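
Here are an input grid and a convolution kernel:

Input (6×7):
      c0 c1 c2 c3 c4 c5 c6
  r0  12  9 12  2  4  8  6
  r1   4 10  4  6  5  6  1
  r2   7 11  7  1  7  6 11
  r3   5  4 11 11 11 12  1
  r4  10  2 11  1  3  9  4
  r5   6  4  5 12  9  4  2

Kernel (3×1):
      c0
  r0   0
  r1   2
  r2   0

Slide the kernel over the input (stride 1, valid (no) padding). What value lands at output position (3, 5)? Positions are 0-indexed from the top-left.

The receptive field on the input at this output position is [12 / 9 / 4]. Elementwise product with the kernel and sum: 9·2.

18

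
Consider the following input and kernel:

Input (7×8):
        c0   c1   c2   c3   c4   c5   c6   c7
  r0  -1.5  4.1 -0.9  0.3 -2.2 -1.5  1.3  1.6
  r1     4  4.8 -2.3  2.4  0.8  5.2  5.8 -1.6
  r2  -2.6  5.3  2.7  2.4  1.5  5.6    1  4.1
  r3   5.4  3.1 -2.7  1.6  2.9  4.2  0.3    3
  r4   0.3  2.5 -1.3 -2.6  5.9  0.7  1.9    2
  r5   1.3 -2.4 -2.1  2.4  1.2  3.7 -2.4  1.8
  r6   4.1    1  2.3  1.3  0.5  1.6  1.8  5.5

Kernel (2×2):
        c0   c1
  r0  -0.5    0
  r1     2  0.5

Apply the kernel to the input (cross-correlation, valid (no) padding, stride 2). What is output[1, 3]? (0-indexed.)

1.6

The receptive field on the input at this output position is [1 4.1 / 0.3 3]. Elementwise product with the kernel and sum: 1·-0.5 + 0.3·2 + 3·0.5.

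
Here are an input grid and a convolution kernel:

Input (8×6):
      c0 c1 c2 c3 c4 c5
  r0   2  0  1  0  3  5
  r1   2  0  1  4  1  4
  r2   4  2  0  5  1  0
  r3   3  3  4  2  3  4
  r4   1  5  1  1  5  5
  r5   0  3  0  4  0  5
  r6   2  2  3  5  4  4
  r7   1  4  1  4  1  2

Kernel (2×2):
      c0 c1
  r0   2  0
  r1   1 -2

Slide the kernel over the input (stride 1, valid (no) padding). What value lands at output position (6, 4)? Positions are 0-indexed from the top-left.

The receptive field on the input at this output position is [4 4 / 1 2]. Elementwise product with the kernel and sum: 4·2 + 1·1 + 2·-2.

5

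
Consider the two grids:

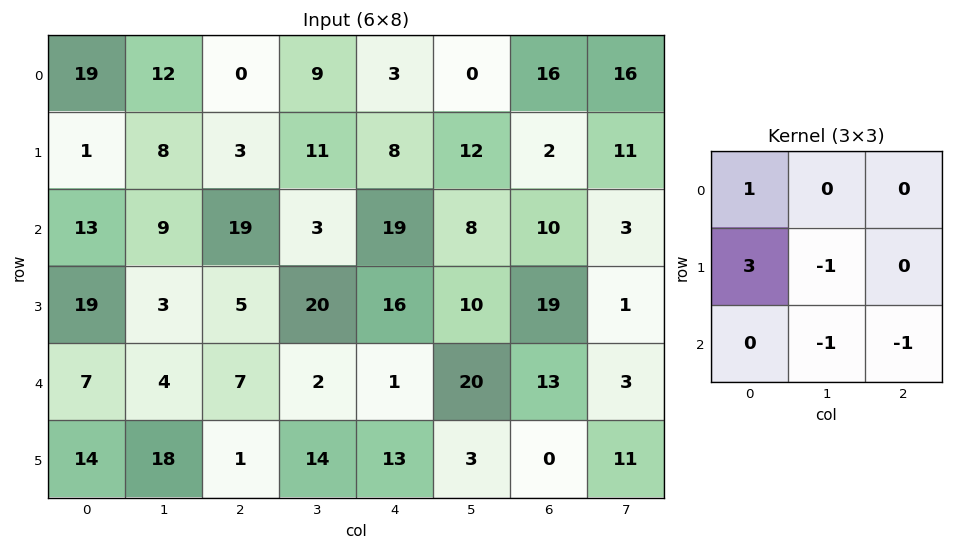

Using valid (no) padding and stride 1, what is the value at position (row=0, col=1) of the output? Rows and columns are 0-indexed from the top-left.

11

The receptive field on the input at this output position is [12 0 9 / 8 3 11 / 9 19 3]. Elementwise product with the kernel and sum: 12·1 + 8·3 + 3·-1 + 19·-1 + 3·-1.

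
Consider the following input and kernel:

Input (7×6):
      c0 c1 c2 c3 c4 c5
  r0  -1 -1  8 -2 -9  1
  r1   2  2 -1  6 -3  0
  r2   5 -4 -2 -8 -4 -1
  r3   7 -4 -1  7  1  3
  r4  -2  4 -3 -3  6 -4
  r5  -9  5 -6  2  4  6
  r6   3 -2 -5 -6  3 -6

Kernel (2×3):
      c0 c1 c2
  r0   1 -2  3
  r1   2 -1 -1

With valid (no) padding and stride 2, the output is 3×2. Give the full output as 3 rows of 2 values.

Output[0,0]: The receptive field on the input at this output position is [-1 -1 8 / 2 2 -1]. Elementwise product with the kernel and sum: -1·1 + -1·-2 + 8·3 + 2·2 + 2·-1 + -1·-1.

28 -20
26 -8
-36 3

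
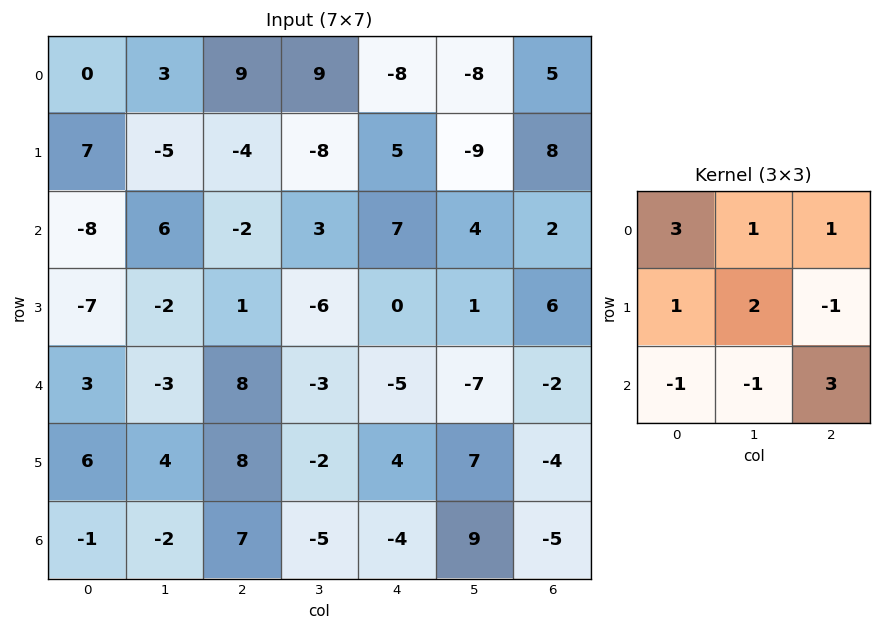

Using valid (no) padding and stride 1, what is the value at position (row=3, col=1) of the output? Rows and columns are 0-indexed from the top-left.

-13

The receptive field on the input at this output position is [-2 1 -6 / -3 8 -3 / 4 8 -2]. Elementwise product with the kernel and sum: -2·3 + 1·1 + -6·1 + -3·1 + 8·2 + -3·-1 + 4·-1 + 8·-1 + -2·3.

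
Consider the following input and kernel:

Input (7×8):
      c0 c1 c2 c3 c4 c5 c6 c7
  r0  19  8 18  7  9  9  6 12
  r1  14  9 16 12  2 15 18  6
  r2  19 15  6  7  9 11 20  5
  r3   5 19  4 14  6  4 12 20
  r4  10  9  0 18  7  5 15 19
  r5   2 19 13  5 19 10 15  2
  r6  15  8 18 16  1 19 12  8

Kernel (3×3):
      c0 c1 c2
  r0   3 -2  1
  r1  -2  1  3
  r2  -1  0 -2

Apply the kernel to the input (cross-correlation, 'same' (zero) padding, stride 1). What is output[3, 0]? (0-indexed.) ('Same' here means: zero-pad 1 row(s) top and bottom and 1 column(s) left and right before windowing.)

The receptive field on the zero-padded input at this output position is [0 19 15 / 0 5 19 / 0 10 9]. Elementwise product with the kernel and sum: 0·3 + 19·-2 + 15·1 + 0·-2 + 5·1 + 19·3 + 0·-1 + 9·-2.

21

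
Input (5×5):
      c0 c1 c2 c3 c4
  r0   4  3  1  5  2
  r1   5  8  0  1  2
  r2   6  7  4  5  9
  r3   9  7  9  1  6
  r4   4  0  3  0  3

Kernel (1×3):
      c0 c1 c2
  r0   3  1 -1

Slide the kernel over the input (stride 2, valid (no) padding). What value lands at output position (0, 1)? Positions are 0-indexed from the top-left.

The receptive field on the input at this output position is [1 5 2]. Elementwise product with the kernel and sum: 1·3 + 5·1 + 2·-1.

6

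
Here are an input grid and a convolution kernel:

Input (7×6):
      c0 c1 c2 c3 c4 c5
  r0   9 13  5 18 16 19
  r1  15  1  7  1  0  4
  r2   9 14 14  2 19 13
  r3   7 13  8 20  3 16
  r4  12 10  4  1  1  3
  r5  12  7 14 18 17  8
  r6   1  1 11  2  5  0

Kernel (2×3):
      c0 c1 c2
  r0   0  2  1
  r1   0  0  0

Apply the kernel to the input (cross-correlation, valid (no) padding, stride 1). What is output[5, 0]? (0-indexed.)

28

The receptive field on the input at this output position is [12 7 14 / 1 1 11]. Elementwise product with the kernel and sum: 7·2 + 14·1.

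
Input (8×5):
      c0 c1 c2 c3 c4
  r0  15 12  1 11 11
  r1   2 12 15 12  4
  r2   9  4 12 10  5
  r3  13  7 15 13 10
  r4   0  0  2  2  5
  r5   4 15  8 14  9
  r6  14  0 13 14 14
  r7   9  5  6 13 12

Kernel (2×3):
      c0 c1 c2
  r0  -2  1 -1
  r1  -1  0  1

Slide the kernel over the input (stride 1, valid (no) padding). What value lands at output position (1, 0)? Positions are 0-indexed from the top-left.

The receptive field on the input at this output position is [2 12 15 / 9 4 12]. Elementwise product with the kernel and sum: 2·-2 + 12·1 + 15·-1 + 9·-1 + 12·1.

-4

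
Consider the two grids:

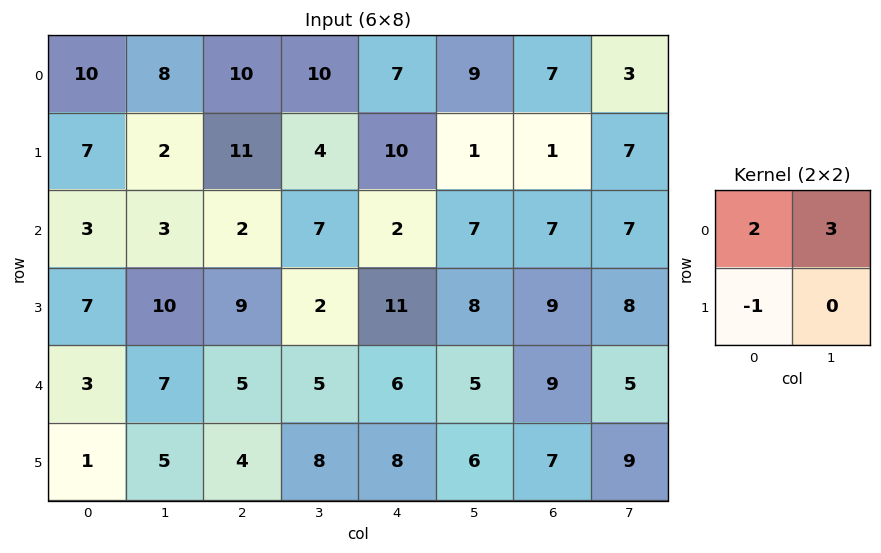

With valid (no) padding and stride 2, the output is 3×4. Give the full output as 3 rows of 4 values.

Output[0,0]: The receptive field on the input at this output position is [10 8 / 7 2]. Elementwise product with the kernel and sum: 10·2 + 8·3 + 7·-1.
Output[0,1]: The receptive field on the input at this output position is [10 10 / 11 4]. Elementwise product with the kernel and sum: 10·2 + 10·3 + 11·-1.

37 39 31 22
8 16 14 26
26 21 19 26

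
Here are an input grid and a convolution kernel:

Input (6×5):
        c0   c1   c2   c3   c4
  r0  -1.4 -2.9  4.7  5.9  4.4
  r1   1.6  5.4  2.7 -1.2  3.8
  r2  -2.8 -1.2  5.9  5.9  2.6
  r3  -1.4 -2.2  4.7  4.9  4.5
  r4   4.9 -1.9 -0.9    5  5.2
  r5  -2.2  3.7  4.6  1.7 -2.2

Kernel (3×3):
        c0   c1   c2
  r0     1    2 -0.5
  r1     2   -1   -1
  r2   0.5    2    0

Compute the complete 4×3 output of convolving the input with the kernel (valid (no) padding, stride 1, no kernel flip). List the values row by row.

Output[0,0]: The receptive field on the input at this output position is [-1.4 -2.9 4.7 / 1.6 5.4 2.7 / -2.8 -1.2 5.9]. Elementwise product with the kernel and sum: -1.4·1 + -2.9·2 + 4.7·-0.5 + 1.6·2 + 5.4·-1 + 2.7·-1 + -2.8·0.5 + -1.2·2.

-18.25 24.05 31.85
-4.35 5.5 13.85
-14.8 -9.1 25.95
10.75 7.9 5.95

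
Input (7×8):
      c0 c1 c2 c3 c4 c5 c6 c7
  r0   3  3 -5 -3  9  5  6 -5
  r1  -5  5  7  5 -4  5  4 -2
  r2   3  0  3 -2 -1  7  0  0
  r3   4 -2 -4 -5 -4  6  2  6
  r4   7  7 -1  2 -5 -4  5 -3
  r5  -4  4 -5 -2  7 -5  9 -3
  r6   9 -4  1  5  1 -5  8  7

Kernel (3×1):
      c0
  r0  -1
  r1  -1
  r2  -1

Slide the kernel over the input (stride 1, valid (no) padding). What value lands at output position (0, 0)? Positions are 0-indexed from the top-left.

The receptive field on the input at this output position is [3 / -5 / 3]. Elementwise product with the kernel and sum: 3·-1 + -5·-1 + 3·-1.

-1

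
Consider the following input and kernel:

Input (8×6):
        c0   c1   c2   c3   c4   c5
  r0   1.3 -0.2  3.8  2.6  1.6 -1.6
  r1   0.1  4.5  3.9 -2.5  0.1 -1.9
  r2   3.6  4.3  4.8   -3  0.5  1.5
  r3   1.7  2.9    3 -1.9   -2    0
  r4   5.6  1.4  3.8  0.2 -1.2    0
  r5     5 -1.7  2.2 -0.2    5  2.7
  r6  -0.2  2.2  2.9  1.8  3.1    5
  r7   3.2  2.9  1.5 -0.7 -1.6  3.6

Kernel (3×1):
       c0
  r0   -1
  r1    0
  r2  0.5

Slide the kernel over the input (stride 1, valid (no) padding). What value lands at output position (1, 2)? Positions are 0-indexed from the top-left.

The receptive field on the input at this output position is [3.9 / 4.8 / 3]. Elementwise product with the kernel and sum: 3.9·-1 + 3·0.5.

-2.4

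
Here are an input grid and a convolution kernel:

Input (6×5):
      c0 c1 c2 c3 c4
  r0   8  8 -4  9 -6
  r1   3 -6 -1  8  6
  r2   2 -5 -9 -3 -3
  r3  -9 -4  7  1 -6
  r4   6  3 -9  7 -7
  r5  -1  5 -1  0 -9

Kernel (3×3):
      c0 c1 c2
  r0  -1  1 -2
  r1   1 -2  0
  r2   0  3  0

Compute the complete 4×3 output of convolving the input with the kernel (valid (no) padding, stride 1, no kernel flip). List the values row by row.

Output[0,0]: The receptive field on the input at this output position is [8 8 -4 / 3 -6 -1 / 2 -5 -9]. Elementwise product with the kernel and sum: 8·-1 + 8·1 + -4·-2 + 3·1 + -6·-2 + -5·3.

8 -61 -1
-7 23 -3
19 -43 38
6 27 -17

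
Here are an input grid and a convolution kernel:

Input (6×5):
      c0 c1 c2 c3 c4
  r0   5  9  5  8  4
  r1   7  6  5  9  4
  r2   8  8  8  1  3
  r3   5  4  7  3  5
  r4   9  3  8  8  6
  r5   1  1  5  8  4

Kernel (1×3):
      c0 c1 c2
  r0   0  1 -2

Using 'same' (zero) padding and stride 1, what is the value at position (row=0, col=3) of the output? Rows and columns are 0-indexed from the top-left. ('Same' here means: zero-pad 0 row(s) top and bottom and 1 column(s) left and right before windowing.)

0

The receptive field on the zero-padded input at this output position is [5 8 4]. Elementwise product with the kernel and sum: 8·1 + 4·-2.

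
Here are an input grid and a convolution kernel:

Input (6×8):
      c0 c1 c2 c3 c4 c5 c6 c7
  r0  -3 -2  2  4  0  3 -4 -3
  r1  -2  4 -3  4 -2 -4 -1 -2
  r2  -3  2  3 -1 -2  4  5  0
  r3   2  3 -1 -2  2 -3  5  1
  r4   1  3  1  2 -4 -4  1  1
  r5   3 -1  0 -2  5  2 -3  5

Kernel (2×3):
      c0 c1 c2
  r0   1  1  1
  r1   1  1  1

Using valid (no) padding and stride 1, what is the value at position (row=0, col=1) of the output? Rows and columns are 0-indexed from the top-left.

9

The receptive field on the input at this output position is [-2 2 4 / 4 -3 4]. Elementwise product with the kernel and sum: -2·1 + 2·1 + 4·1 + 4·1 + -3·1 + 4·1.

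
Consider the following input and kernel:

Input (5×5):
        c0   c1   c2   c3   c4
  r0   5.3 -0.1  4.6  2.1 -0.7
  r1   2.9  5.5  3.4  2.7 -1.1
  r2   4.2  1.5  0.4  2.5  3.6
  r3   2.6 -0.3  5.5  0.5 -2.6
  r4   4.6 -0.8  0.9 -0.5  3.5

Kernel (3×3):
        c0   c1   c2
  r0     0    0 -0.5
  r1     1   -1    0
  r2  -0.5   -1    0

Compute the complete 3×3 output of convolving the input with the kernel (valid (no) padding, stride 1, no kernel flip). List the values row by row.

-8.5 -0.1 -1.65
0 -5.6 -4.8
1.2 -7.55 3.25

Output[0,0]: The receptive field on the input at this output position is [5.3 -0.1 4.6 / 2.9 5.5 3.4 / 4.2 1.5 0.4]. Elementwise product with the kernel and sum: 4.6·-0.5 + 2.9·1 + 5.5·-1 + 4.2·-0.5 + 1.5·-1.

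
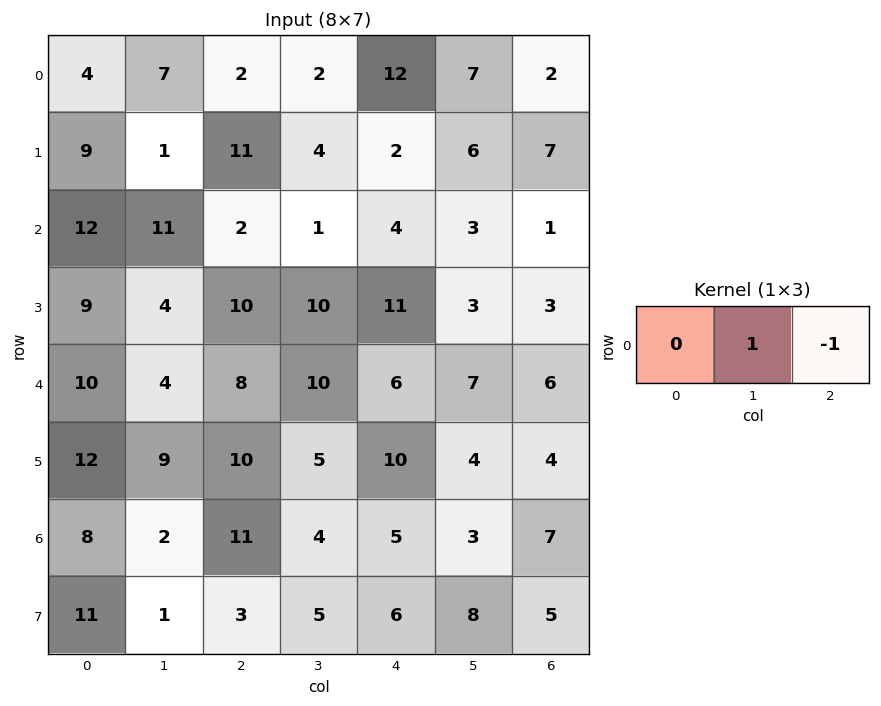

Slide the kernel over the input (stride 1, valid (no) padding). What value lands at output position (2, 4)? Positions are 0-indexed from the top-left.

The receptive field on the input at this output position is [4 3 1]. Elementwise product with the kernel and sum: 3·1 + 1·-1.

2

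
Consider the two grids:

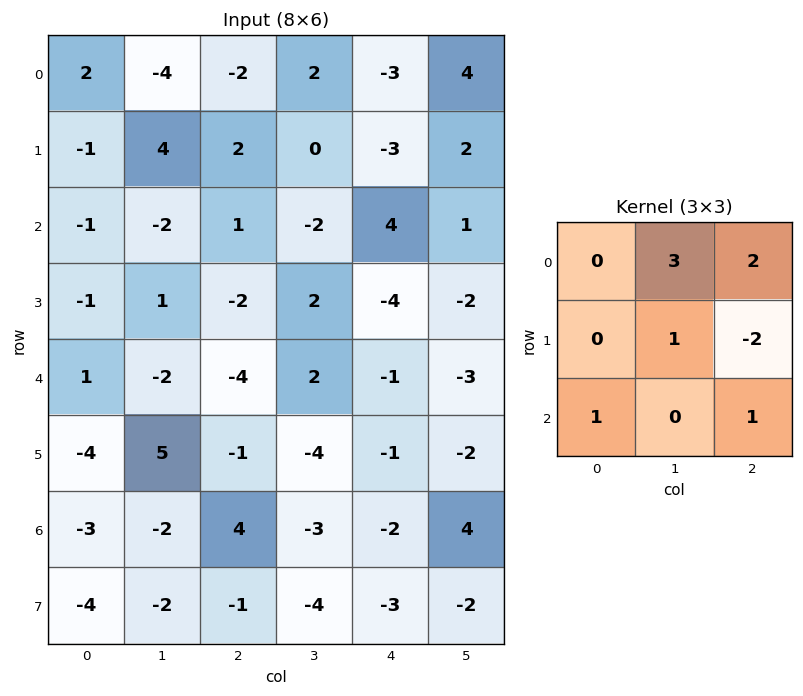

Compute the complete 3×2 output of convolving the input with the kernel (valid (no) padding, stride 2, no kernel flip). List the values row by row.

Output[0,0]: The receptive field on the input at this output position is [2 -4 -2 / -1 4 2 / -1 -2 1]. Elementwise product with the kernel and sum: -4·3 + -2·2 + 4·1 + 2·-2 + -1·1 + 1·1.
Output[0,1]: The receptive field on the input at this output position is [-2 2 -3 / 2 0 -3 / 1 -2 4]. Elementwise product with the kernel and sum: 2·3 + -3·2 + 0·1 + -3·-2 + 1·1 + 4·1.

-16 11
-2 7
-6 4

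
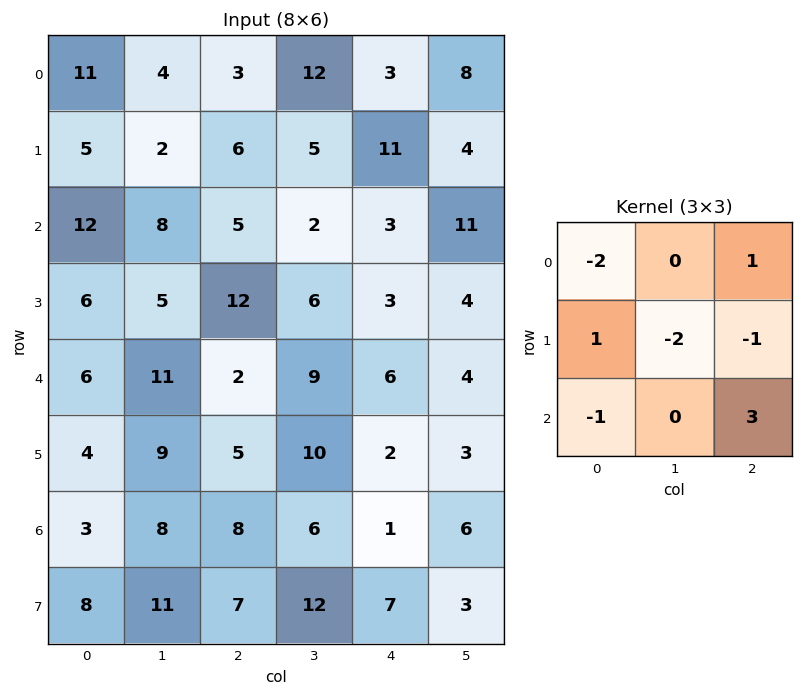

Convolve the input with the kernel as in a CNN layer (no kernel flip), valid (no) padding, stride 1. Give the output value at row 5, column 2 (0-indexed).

The receptive field on the input at this output position is [5 10 2 / 8 6 1 / 7 12 7]. Elementwise product with the kernel and sum: 5·-2 + 2·1 + 8·1 + 6·-2 + 1·-1 + 7·-1 + 7·3.

1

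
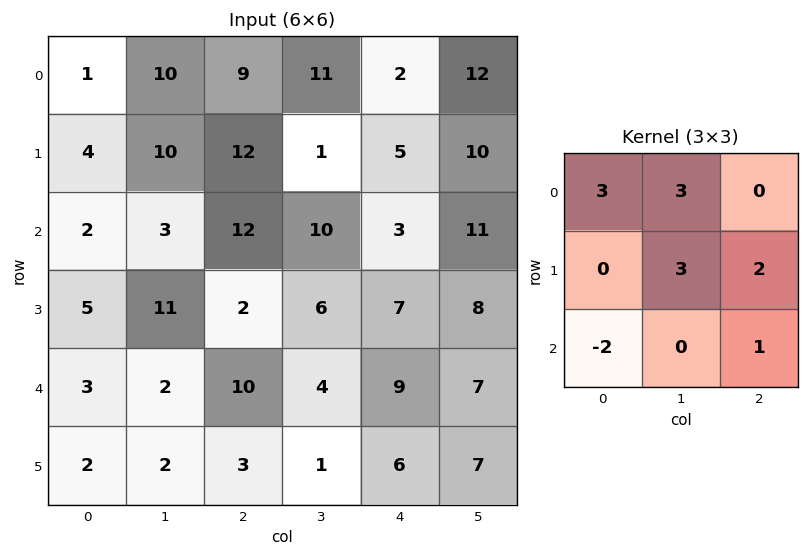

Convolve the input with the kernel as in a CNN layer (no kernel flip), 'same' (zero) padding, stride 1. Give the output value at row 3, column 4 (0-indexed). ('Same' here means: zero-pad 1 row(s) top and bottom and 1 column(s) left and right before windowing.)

75

The receptive field on the zero-padded input at this output position is [10 3 11 / 6 7 8 / 4 9 7]. Elementwise product with the kernel and sum: 10·3 + 3·3 + 7·3 + 8·2 + 4·-2 + 7·1.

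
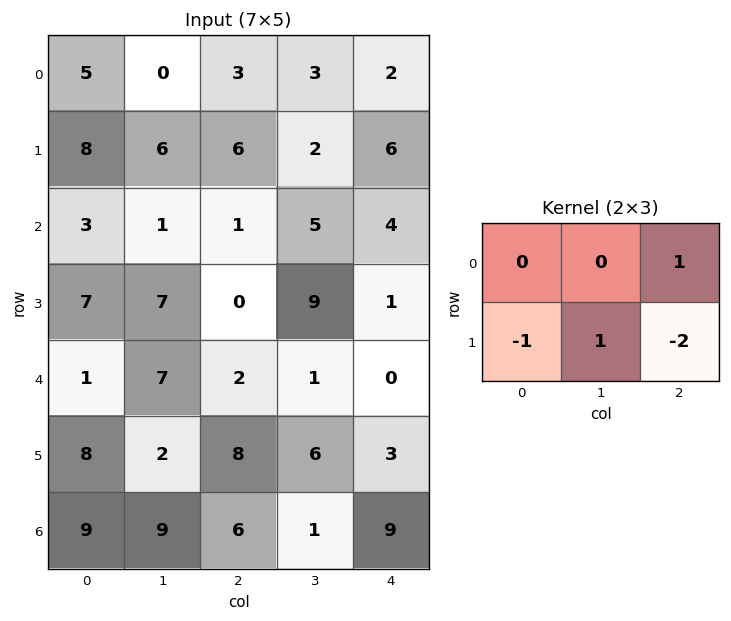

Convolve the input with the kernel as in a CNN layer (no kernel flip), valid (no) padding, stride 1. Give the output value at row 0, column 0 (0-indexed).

The receptive field on the input at this output position is [5 0 3 / 8 6 6]. Elementwise product with the kernel and sum: 3·1 + 8·-1 + 6·1 + 6·-2.

-11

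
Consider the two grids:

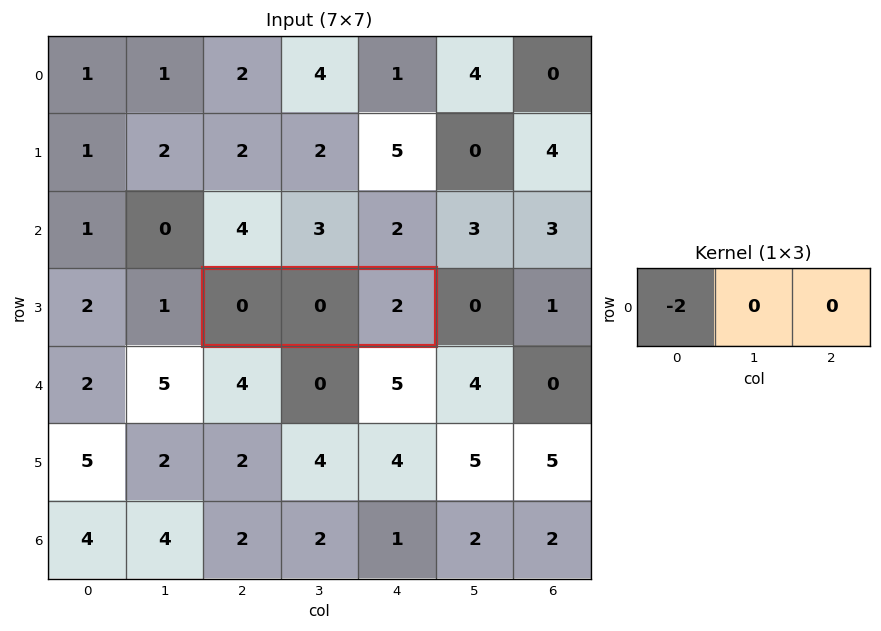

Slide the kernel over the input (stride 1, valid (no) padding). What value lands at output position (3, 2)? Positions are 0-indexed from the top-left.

0

The receptive field on the input at this output position is [0 0 2]. Elementwise product with the kernel and sum: 0·-2.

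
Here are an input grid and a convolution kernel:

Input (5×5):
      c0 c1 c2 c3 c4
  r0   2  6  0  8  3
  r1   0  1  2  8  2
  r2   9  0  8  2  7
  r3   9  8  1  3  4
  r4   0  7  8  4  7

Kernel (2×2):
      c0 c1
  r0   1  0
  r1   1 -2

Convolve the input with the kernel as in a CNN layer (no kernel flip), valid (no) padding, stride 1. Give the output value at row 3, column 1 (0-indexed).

-1

The receptive field on the input at this output position is [8 1 / 7 8]. Elementwise product with the kernel and sum: 8·1 + 7·1 + 8·-2.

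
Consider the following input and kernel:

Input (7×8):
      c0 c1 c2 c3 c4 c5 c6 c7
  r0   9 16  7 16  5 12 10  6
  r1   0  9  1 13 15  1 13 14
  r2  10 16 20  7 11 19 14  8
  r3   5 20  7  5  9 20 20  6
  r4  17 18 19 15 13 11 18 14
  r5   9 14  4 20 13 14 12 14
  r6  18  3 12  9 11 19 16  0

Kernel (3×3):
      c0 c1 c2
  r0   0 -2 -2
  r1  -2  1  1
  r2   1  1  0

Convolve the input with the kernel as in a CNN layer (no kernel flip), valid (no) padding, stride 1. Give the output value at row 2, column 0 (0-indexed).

The receptive field on the input at this output position is [10 16 20 / 5 20 7 / 17 18 19]. Elementwise product with the kernel and sum: 16·-2 + 20·-2 + 5·-2 + 20·1 + 7·1 + 17·1 + 18·1.

-20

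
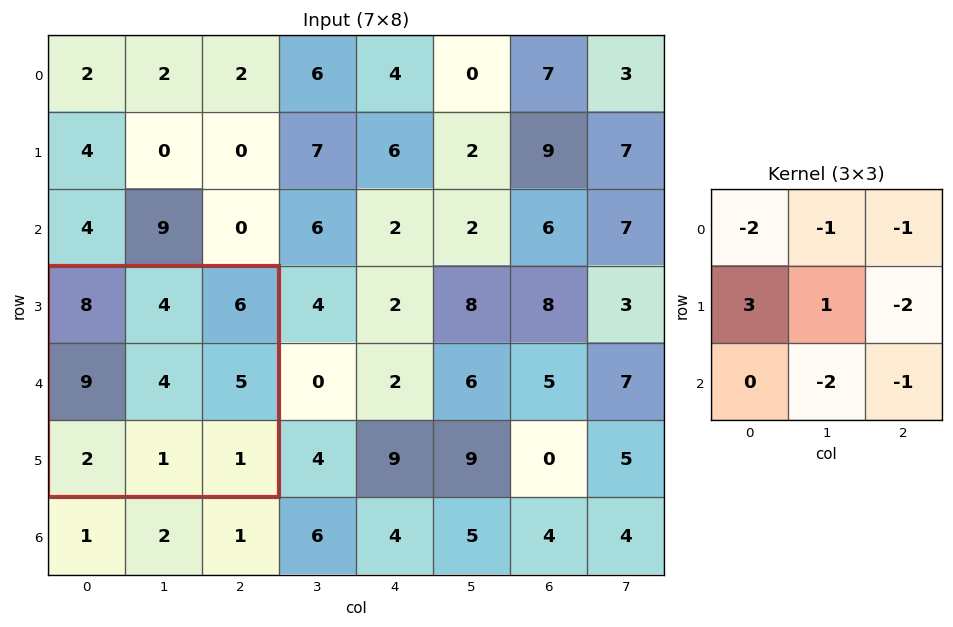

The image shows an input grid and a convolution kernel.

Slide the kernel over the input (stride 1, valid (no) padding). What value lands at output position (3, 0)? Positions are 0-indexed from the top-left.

The receptive field on the input at this output position is [8 4 6 / 9 4 5 / 2 1 1]. Elementwise product with the kernel and sum: 8·-2 + 4·-1 + 6·-1 + 9·3 + 4·1 + 5·-2 + 1·-2 + 1·-1.

-8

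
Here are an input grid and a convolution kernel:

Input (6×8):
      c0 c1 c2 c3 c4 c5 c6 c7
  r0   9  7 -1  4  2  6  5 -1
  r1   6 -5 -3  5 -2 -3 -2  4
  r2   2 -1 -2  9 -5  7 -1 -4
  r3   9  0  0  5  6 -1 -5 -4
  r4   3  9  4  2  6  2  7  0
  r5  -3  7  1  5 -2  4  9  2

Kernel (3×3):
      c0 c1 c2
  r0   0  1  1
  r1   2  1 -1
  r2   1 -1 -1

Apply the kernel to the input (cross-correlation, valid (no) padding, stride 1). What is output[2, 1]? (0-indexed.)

5

The receptive field on the input at this output position is [-1 -2 9 / 0 0 5 / 9 4 2]. Elementwise product with the kernel and sum: -2·1 + 9·1 + 0·2 + 0·1 + 5·-1 + 9·1 + 4·-1 + 2·-1.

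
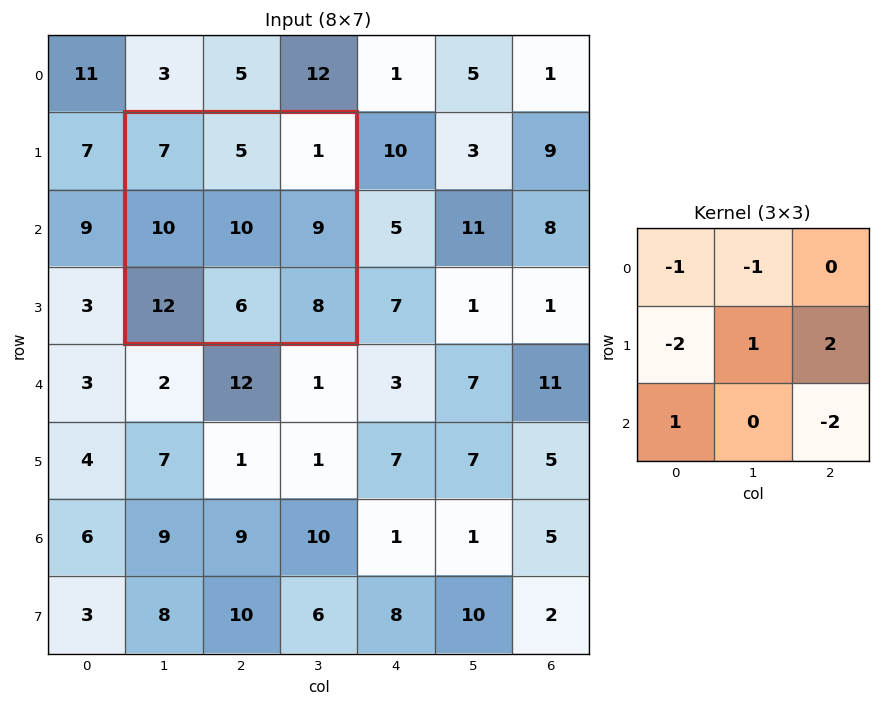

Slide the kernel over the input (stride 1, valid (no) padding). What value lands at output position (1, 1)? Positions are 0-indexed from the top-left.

-8

The receptive field on the input at this output position is [7 5 1 / 10 10 9 / 12 6 8]. Elementwise product with the kernel and sum: 7·-1 + 5·-1 + 10·-2 + 10·1 + 9·2 + 12·1 + 8·-2.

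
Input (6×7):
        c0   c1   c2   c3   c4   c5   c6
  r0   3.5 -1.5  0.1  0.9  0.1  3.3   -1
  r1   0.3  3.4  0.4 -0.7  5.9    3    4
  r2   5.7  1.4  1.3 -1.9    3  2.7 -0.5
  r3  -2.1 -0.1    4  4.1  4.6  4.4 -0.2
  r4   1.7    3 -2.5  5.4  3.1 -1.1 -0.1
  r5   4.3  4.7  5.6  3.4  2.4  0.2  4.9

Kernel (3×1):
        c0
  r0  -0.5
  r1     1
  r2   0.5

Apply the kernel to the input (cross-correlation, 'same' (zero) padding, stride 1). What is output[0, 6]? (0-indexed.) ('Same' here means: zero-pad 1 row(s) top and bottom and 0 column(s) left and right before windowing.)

The receptive field on the zero-padded input at this output position is [0 / -1 / 4]. Elementwise product with the kernel and sum: 0·-0.5 + -1·1 + 4·0.5.

1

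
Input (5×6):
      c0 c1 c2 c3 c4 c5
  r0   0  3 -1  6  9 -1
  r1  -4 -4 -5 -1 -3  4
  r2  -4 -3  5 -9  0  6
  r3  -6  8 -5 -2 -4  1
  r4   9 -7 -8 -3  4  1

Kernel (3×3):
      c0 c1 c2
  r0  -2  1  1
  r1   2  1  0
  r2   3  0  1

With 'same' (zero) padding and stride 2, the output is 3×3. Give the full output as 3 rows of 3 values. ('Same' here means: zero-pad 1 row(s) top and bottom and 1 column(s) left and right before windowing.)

Output[0,0]: The receptive field on the zero-padded input at this output position is [0 0 0 / 0 0 3 / 0 -4 -4]. Elementwise product with the kernel and sum: 0·-2 + 0·1 + 0·1 + 0·2 + 0·1 + 0·3 + -4·1.

-4 -8 22
-4 23 -20
11 -45 -1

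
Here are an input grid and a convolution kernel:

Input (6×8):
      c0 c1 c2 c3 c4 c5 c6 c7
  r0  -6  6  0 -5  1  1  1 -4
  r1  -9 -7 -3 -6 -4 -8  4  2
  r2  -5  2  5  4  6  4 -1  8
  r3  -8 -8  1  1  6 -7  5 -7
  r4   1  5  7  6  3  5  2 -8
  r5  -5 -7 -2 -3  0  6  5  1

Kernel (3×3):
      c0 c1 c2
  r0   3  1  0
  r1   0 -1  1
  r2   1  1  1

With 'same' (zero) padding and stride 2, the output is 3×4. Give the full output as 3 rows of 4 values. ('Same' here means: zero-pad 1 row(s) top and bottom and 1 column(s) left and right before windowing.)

-4 -21 -18 -7
-18 -31 -24 -20
-16 -36 14 -14

Output[0,0]: The receptive field on the zero-padded input at this output position is [0 0 0 / 0 -6 6 / 0 -9 -7]. Elementwise product with the kernel and sum: 0·3 + 0·1 + -6·-1 + 6·1 + 0·1 + -9·1 + -7·1.
Output[0,1]: The receptive field on the zero-padded input at this output position is [0 0 0 / 6 0 -5 / -7 -3 -6]. Elementwise product with the kernel and sum: 0·3 + 0·1 + 0·-1 + -5·1 + -7·1 + -3·1 + -6·1.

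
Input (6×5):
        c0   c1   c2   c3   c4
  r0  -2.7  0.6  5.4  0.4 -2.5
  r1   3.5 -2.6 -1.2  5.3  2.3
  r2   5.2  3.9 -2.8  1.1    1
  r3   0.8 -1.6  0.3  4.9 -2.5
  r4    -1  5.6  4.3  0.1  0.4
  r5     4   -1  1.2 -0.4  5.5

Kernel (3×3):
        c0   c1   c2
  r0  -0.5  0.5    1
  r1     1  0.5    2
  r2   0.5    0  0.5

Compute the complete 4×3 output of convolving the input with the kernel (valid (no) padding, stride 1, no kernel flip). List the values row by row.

Output[0,0]: The receptive field on the input at this output position is [-2.7 0.6 5.4 / 3.5 -2.6 -1.2 / 5.2 3.9 -2.8]. Elementwise product with the kernel and sum: -2.7·-0.5 + 0.6·0.5 + 5.4·1 + 3.5·1 + -2.6·0.5 + -1.2·2 + 5.2·0.5 + -2.8·0.5.
Output[0,1]: The receptive field on the input at this output position is [0.6 5.4 0.4 / -2.6 -1.2 5.3 / 3.9 -2.8 1.1]. Elementwise product with the kernel and sum: 0.6·-0.5 + 5.4·0.5 + 0.4·1 + -2.6·1 + -1.2·0.5 + 5.3·2 + 3.9·0.5 + 1.1·0.5.

8.05 12.7 0.15
-2.15 12.35 4.2
-1.2 8.95 3.05
12.1 13.1 8.3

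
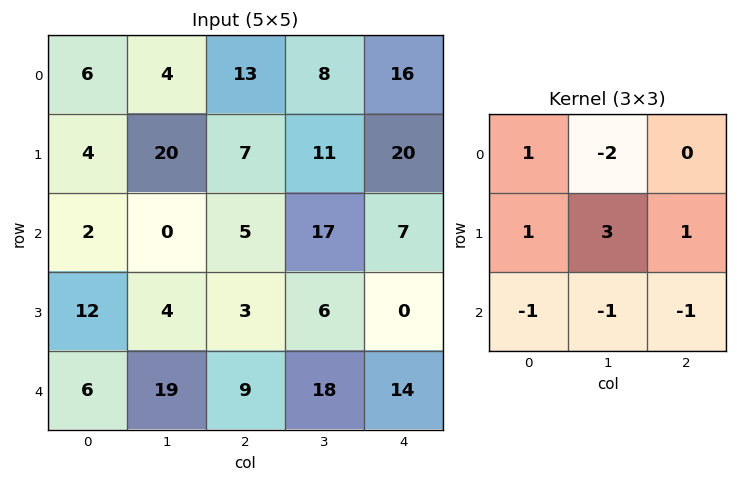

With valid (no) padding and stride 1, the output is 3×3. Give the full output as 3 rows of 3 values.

Output[0,0]: The receptive field on the input at this output position is [6 4 13 / 4 20 7 / 2 0 5]. Elementwise product with the kernel and sum: 6·1 + 4·-2 + 4·1 + 20·3 + 7·1 + 2·-1 + 0·-1 + 5·-1.
Output[0,1]: The receptive field on the input at this output position is [4 13 8 / 20 7 11 / 0 5 17]. Elementwise product with the kernel and sum: 4·1 + 13·-2 + 20·1 + 7·3 + 11·1 + 0·-1 + 5·-1 + 17·-1.

62 8 28
-48 25 39
-5 -37 -49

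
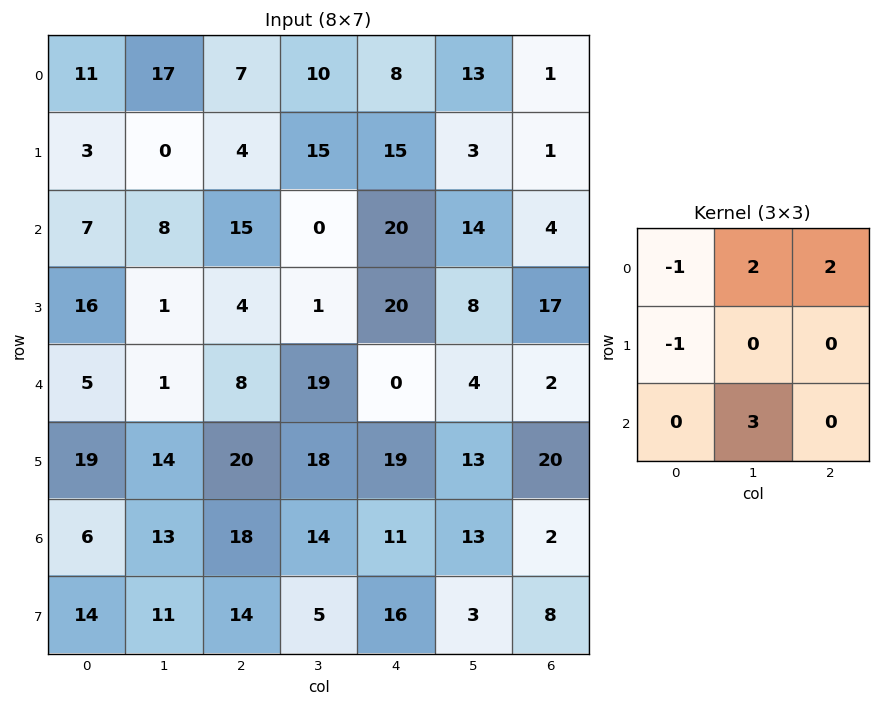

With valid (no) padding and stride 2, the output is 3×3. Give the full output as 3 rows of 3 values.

Output[0,0]: The receptive field on the input at this output position is [11 17 7 / 3 0 4 / 7 8 15]. Elementwise product with the kernel and sum: 11·-1 + 17·2 + 7·2 + 3·-1 + 8·3.

58 25 47
26 78 8
33 52 32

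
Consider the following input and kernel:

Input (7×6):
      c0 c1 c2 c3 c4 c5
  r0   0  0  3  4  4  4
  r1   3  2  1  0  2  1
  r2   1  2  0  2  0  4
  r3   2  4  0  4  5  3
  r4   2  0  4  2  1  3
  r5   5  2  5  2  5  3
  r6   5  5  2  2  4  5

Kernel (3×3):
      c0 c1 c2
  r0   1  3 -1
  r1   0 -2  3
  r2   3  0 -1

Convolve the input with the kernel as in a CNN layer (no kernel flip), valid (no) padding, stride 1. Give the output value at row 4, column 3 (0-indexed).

2

The receptive field on the input at this output position is [2 1 3 / 2 5 3 / 2 4 5]. Elementwise product with the kernel and sum: 2·1 + 1·3 + 3·-1 + 5·-2 + 3·3 + 2·3 + 5·-1.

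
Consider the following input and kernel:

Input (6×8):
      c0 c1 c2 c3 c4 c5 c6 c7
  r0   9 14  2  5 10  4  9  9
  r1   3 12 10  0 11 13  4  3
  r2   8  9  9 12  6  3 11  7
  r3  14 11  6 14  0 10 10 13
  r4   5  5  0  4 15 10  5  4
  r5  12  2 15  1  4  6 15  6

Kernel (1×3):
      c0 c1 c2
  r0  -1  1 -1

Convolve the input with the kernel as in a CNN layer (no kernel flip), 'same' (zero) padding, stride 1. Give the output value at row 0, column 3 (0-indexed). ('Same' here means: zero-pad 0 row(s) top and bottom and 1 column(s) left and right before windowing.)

-7

The receptive field on the zero-padded input at this output position is [2 5 10]. Elementwise product with the kernel and sum: 2·-1 + 5·1 + 10·-1.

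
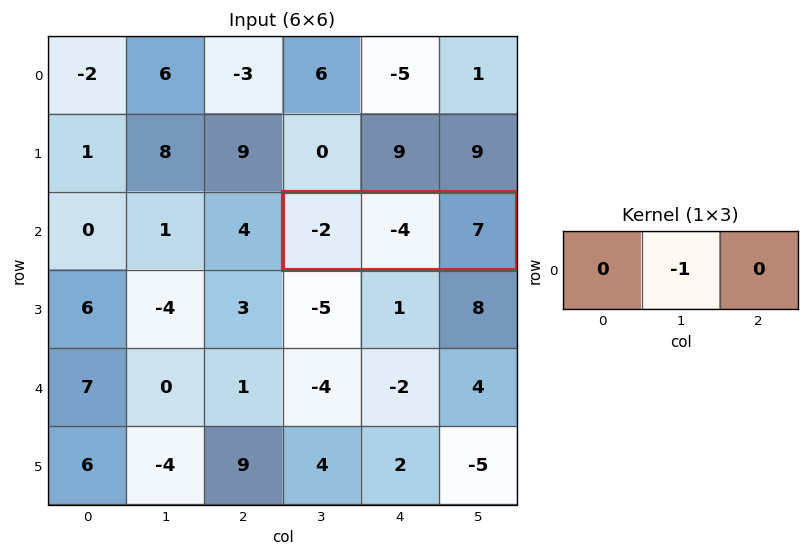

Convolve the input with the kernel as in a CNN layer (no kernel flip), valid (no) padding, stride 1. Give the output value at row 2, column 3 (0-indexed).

4

The receptive field on the input at this output position is [-2 -4 7]. Elementwise product with the kernel and sum: -4·-1.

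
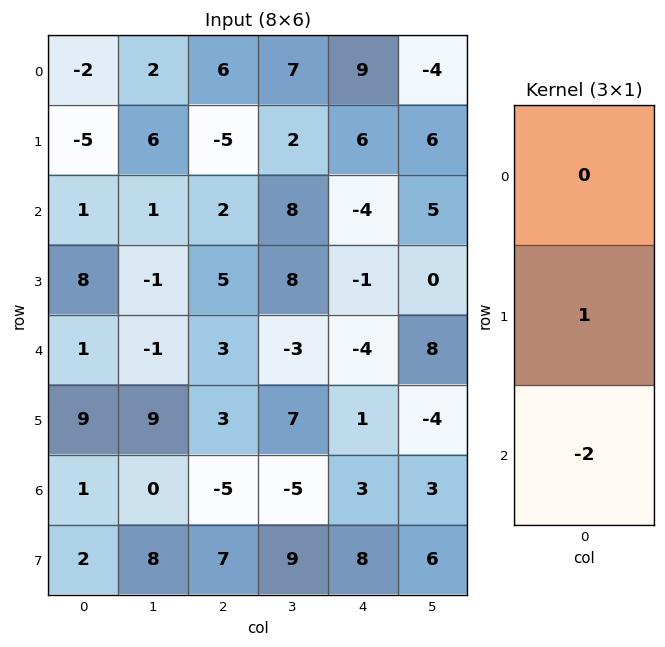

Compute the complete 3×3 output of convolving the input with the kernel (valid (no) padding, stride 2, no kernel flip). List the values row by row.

Output[0,0]: The receptive field on the input at this output position is [-2 / -5 / 1]. Elementwise product with the kernel and sum: -5·1 + 1·-2.

-7 -9 14
6 -1 7
7 13 -5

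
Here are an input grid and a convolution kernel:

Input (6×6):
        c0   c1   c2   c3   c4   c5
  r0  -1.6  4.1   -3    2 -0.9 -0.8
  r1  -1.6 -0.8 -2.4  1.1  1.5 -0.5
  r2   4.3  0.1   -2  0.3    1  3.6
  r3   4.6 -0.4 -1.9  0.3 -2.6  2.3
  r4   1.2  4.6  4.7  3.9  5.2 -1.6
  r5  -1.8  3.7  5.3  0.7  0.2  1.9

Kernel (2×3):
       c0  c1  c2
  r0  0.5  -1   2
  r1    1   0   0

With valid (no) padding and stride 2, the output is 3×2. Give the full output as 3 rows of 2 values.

-12.5 -7.7
2.65 -1.2
3.6 14.15

Output[0,0]: The receptive field on the input at this output position is [-1.6 4.1 -3 / -1.6 -0.8 -2.4]. Elementwise product with the kernel and sum: -1.6·0.5 + 4.1·-1 + -3·2 + -1.6·1.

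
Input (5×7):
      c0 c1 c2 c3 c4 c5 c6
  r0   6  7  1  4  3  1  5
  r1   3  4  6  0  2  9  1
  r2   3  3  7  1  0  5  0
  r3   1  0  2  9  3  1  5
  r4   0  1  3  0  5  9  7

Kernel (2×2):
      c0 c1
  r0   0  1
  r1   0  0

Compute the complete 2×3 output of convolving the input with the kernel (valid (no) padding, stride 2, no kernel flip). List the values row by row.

Output[0,0]: The receptive field on the input at this output position is [6 7 / 3 4]. Elementwise product with the kernel and sum: 7·1.

7 4 1
3 1 5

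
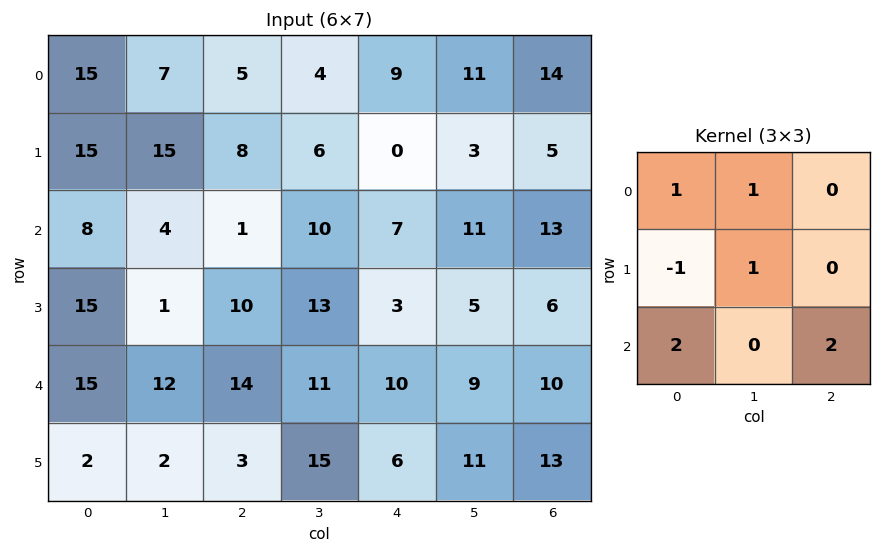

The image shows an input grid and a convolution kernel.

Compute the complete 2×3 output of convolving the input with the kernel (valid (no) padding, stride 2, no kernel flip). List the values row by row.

Output[0,0]: The receptive field on the input at this output position is [15 7 5 / 15 15 8 / 8 4 1]. Elementwise product with the kernel and sum: 15·1 + 7·1 + 15·-1 + 15·1 + 8·2 + 1·2.

40 23 63
56 62 60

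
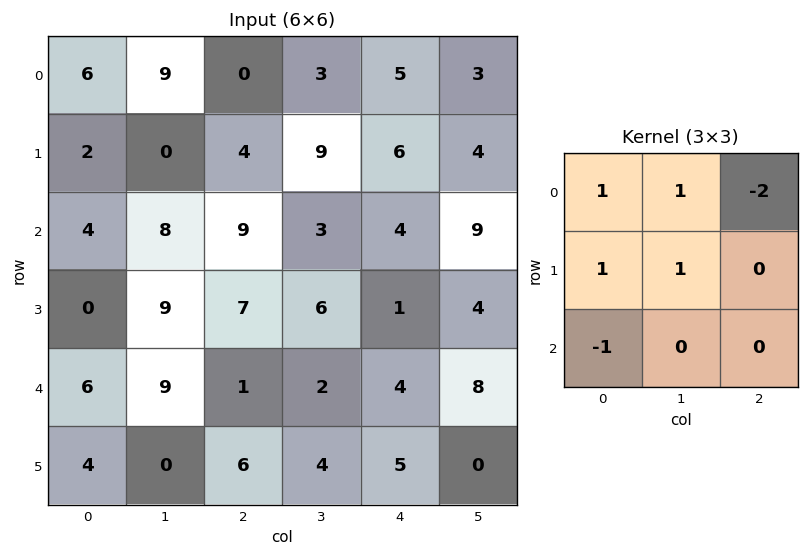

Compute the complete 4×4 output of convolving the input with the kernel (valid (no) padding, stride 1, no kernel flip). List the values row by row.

Output[0,0]: The receptive field on the input at this output position is [6 9 0 / 2 0 4 / 4 8 9]. Elementwise product with the kernel and sum: 6·1 + 9·1 + 0·-2 + 2·1 + 0·1 + 4·-1.
Output[0,1]: The receptive field on the input at this output position is [9 0 3 / 0 4 9 / 8 9 3]. Elementwise product with the kernel and sum: 9·1 + 0·1 + 3·-2 + 0·1 + 4·1 + 8·-1.

13 -1 -3 14
6 -6 6 8
-3 18 16 -6
6 14 8 1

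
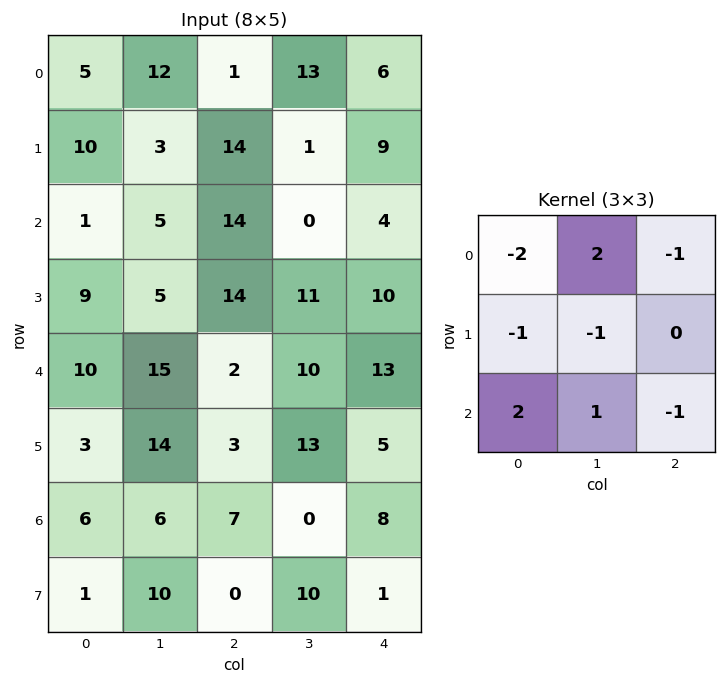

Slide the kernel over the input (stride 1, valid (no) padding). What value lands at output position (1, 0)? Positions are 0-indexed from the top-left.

The receptive field on the input at this output position is [10 3 14 / 1 5 14 / 9 5 14]. Elementwise product with the kernel and sum: 10·-2 + 3·2 + 14·-1 + 1·-1 + 5·-1 + 9·2 + 5·1 + 14·-1.

-25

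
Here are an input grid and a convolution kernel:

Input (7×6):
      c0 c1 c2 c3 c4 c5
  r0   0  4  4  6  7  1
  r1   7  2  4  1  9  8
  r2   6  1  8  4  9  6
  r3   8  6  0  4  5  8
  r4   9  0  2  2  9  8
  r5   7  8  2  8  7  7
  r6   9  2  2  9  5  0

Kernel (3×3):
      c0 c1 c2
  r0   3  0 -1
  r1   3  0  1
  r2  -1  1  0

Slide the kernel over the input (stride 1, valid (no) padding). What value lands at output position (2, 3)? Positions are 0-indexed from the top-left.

The receptive field on the input at this output position is [4 9 6 / 4 5 8 / 2 9 8]. Elementwise product with the kernel and sum: 4·3 + 6·-1 + 4·3 + 8·1 + 2·-1 + 9·1.

33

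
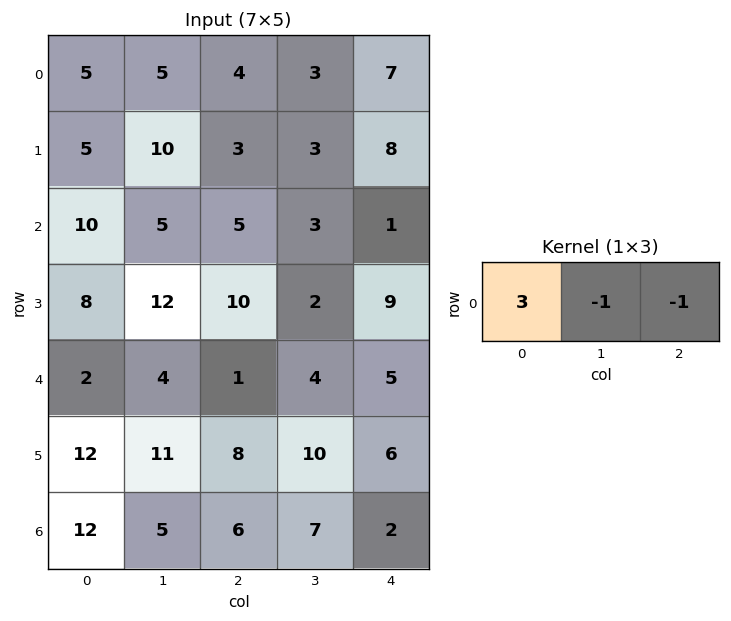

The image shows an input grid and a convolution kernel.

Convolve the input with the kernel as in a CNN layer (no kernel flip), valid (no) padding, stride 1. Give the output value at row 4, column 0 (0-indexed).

1

The receptive field on the input at this output position is [2 4 1]. Elementwise product with the kernel and sum: 2·3 + 4·-1 + 1·-1.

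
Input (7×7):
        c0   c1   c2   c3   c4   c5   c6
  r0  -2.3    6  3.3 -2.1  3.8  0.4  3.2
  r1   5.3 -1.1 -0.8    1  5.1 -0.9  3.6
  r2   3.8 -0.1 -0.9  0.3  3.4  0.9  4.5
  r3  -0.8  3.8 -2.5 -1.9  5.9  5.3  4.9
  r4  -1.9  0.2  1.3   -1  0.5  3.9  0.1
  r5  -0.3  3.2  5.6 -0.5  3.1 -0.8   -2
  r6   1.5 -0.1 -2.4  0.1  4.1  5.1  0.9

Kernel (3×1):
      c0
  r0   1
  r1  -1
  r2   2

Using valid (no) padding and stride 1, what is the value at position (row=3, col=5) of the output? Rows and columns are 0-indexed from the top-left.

The receptive field on the input at this output position is [5.3 / 3.9 / -0.8]. Elementwise product with the kernel and sum: 5.3·1 + 3.9·-1 + -0.8·2.

-0.2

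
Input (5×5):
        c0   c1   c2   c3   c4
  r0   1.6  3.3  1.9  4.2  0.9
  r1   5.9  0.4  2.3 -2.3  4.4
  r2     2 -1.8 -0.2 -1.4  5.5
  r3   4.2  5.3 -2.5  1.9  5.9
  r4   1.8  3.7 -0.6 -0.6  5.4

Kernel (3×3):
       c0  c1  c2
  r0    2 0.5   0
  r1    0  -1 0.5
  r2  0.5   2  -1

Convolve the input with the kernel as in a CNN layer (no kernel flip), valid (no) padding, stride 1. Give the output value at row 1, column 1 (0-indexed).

The receptive field on the input at this output position is [0.4 2.3 -2.3 / -1.8 -0.2 -1.4 / 5.3 -2.5 1.9]. Elementwise product with the kernel and sum: 0.4·2 + 2.3·0.5 + -0.2·-1 + -1.4·0.5 + 5.3·0.5 + -2.5·2 + 1.9·-1.

-2.8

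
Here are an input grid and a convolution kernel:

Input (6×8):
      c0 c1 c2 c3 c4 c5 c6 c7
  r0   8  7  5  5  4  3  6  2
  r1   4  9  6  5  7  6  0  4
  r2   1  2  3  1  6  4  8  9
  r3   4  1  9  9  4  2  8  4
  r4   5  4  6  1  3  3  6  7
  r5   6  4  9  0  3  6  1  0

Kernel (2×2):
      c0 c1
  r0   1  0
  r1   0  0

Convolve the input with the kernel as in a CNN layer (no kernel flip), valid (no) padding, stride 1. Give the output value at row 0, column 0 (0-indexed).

The receptive field on the input at this output position is [8 7 / 4 9]. Elementwise product with the kernel and sum: 8·1.

8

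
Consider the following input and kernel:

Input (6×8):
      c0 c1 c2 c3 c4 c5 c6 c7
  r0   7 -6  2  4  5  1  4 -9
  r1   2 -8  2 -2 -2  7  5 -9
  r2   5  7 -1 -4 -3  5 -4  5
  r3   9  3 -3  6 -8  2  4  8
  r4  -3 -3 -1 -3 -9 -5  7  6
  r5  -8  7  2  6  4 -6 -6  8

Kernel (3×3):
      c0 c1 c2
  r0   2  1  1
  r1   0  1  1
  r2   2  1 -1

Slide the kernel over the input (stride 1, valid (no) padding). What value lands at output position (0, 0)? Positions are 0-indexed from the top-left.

The receptive field on the input at this output position is [7 -6 2 / 2 -8 2 / 5 7 -1]. Elementwise product with the kernel and sum: 7·2 + -6·1 + 2·1 + -8·1 + 2·1 + 5·2 + 7·1 + -1·-1.

22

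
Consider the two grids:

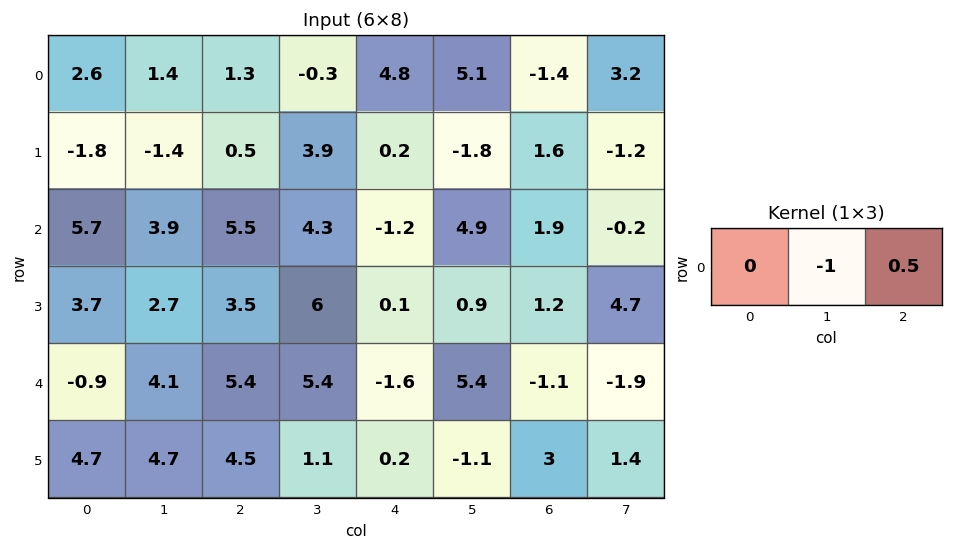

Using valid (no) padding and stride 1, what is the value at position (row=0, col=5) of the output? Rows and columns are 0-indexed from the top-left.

3

The receptive field on the input at this output position is [5.1 -1.4 3.2]. Elementwise product with the kernel and sum: -1.4·-1 + 3.2·0.5.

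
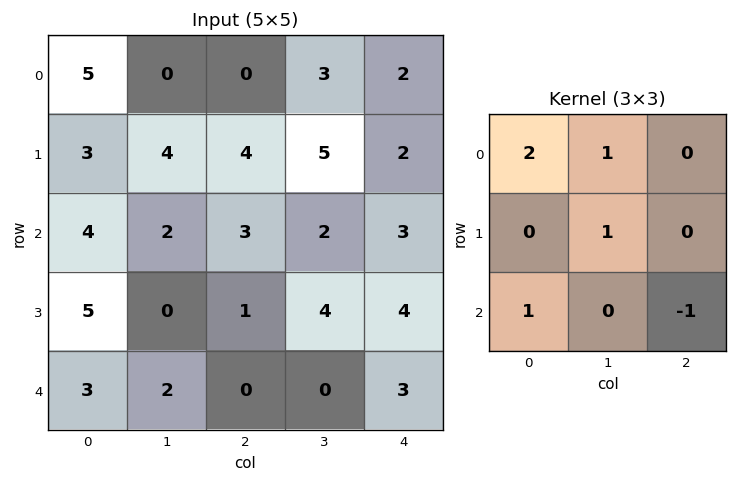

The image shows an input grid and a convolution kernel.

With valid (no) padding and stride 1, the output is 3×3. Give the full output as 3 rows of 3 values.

Output[0,0]: The receptive field on the input at this output position is [5 0 0 / 3 4 4 / 4 2 3]. Elementwise product with the kernel and sum: 5·2 + 0·1 + 4·1 + 4·1 + 3·-1.

15 4 8
16 11 12
13 10 9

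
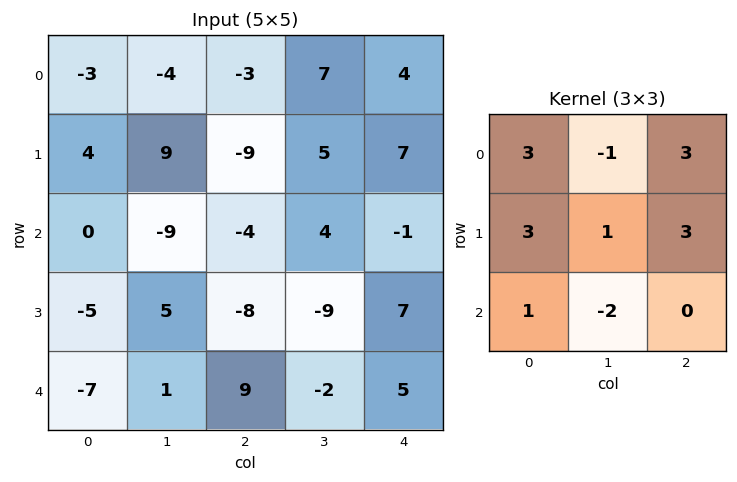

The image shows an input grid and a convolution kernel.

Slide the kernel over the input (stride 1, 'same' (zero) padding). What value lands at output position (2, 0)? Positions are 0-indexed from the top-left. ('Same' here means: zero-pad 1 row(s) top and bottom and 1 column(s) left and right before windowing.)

The receptive field on the zero-padded input at this output position is [0 4 9 / 0 0 -9 / 0 -5 5]. Elementwise product with the kernel and sum: 0·3 + 4·-1 + 9·3 + 0·3 + 0·1 + -9·3 + 0·1 + -5·-2.

6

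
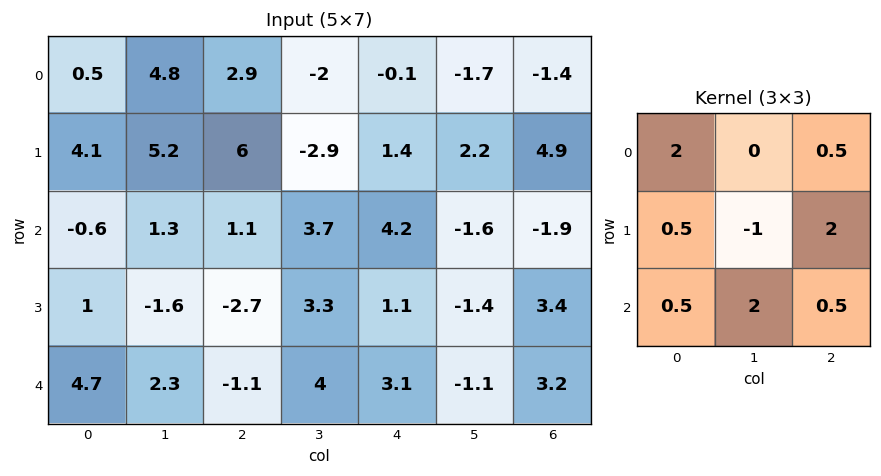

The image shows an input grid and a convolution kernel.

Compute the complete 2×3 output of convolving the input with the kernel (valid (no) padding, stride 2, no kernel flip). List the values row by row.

Output[0,0]: The receptive field on the input at this output position is [0.5 4.8 2.9 / 4.1 5.2 6 / -0.6 1.3 1.1]. Elementwise product with the kernel and sum: 0.5·2 + 2.9·0.5 + 4.1·0.5 + 5.2·-1 + 6·2 + -0.6·0.5 + 1.3·2 + 1.1·0.5.

14.15 24.5 5.35
2.45 10.85 17.15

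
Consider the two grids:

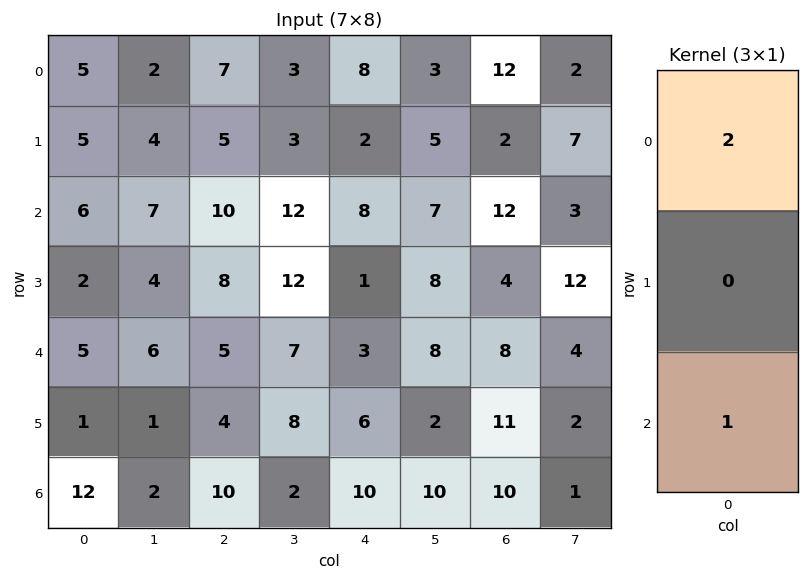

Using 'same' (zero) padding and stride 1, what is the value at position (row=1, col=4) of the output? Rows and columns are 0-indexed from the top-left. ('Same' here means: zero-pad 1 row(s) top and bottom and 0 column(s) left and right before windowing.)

24

The receptive field on the zero-padded input at this output position is [8 / 2 / 8]. Elementwise product with the kernel and sum: 8·2 + 8·1.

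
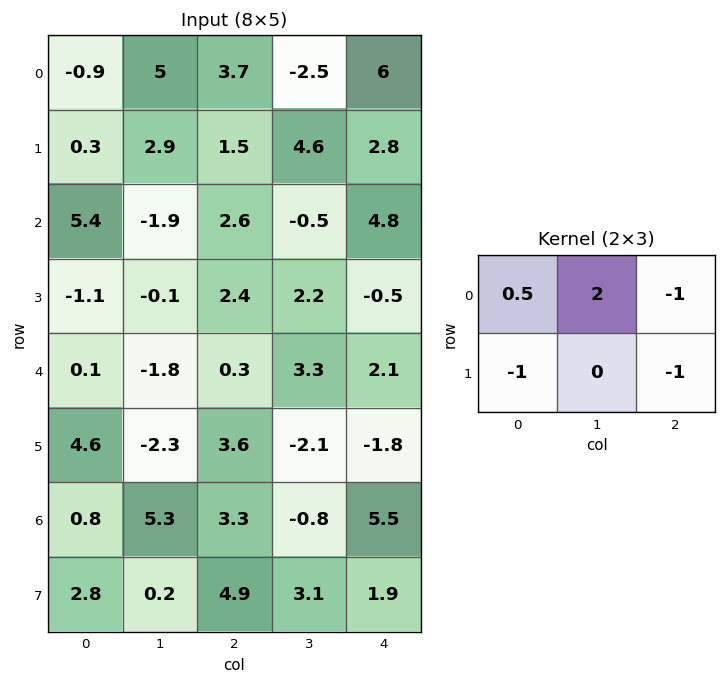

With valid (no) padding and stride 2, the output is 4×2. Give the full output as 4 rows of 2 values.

4.05 -13.45
-5 -6.4
-12.05 2.85
0 -12.25

Output[0,0]: The receptive field on the input at this output position is [-0.9 5 3.7 / 0.3 2.9 1.5]. Elementwise product with the kernel and sum: -0.9·0.5 + 5·2 + 3.7·-1 + 0.3·-1 + 1.5·-1.
Output[0,1]: The receptive field on the input at this output position is [3.7 -2.5 6 / 1.5 4.6 2.8]. Elementwise product with the kernel and sum: 3.7·0.5 + -2.5·2 + 6·-1 + 1.5·-1 + 2.8·-1.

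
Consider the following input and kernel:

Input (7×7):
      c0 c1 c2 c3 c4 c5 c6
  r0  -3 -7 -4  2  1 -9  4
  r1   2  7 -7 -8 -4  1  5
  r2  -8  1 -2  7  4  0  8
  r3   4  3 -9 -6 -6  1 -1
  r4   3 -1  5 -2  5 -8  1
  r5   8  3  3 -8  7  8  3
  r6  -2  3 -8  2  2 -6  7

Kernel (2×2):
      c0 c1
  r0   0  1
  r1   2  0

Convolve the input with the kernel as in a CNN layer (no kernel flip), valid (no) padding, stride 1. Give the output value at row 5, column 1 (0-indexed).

The receptive field on the input at this output position is [3 3 / 3 -8]. Elementwise product with the kernel and sum: 3·1 + 3·2.

9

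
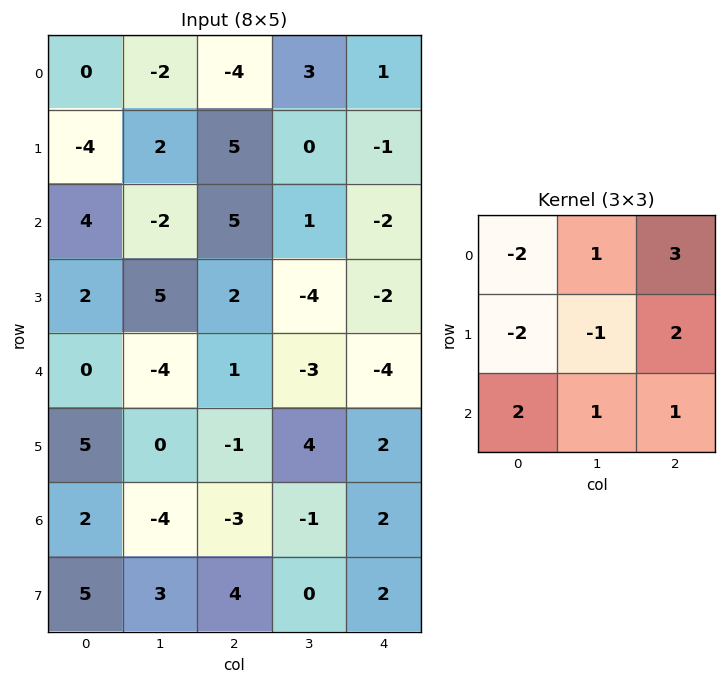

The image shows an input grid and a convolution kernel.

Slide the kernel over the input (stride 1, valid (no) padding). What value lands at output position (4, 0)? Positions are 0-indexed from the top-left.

-16

The receptive field on the input at this output position is [0 -4 1 / 5 0 -1 / 2 -4 -3]. Elementwise product with the kernel and sum: 0·-2 + -4·1 + 1·3 + 5·-2 + 0·-1 + -1·2 + 2·2 + -4·1 + -3·1.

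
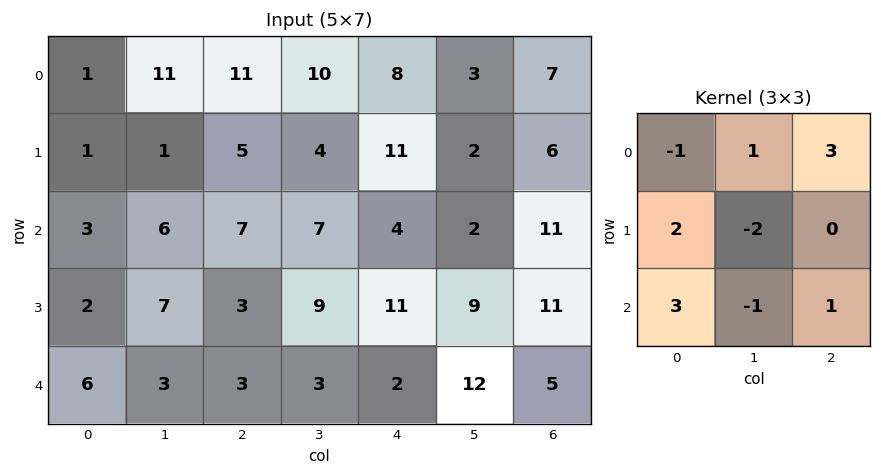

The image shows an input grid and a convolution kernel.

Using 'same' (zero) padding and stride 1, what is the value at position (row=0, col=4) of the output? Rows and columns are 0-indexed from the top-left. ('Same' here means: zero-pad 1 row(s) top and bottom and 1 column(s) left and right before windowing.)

7

The receptive field on the zero-padded input at this output position is [0 0 0 / 10 8 3 / 4 11 2]. Elementwise product with the kernel and sum: 0·-1 + 0·1 + 0·3 + 10·2 + 8·-2 + 4·3 + 11·-1 + 2·1.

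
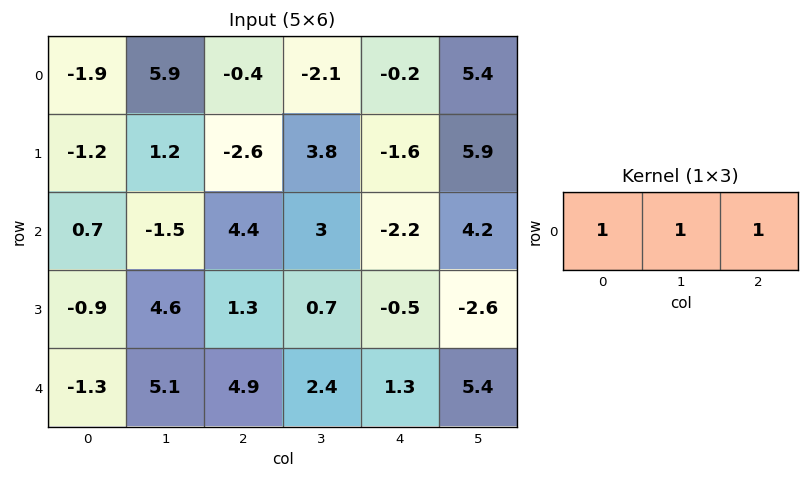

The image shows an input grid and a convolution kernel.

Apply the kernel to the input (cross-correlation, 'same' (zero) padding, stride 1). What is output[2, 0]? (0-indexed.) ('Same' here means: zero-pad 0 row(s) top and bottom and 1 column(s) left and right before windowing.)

-0.8

The receptive field on the zero-padded input at this output position is [0 0.7 -1.5]. Elementwise product with the kernel and sum: 0·1 + 0.7·1 + -1.5·1.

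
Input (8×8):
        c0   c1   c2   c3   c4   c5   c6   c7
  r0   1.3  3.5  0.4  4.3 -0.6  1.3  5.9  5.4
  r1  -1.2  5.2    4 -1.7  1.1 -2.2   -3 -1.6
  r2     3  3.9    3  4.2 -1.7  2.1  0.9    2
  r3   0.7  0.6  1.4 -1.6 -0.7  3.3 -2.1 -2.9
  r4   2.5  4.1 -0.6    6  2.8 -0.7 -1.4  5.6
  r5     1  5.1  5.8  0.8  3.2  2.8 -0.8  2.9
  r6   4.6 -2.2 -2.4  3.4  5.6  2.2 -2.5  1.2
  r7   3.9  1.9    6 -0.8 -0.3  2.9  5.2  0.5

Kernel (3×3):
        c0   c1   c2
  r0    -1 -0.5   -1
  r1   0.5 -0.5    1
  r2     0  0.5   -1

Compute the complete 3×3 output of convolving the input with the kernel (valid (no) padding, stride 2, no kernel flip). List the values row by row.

-3.7 5.8 -7.15
-3.85 -2.4 -3.3
1.1 -3.4 1.95

Output[0,0]: The receptive field on the input at this output position is [1.3 3.5 0.4 / -1.2 5.2 4 / 3 3.9 3]. Elementwise product with the kernel and sum: 1.3·-1 + 3.5·-0.5 + 0.4·-1 + -1.2·0.5 + 5.2·-0.5 + 4·1 + 3.9·0.5 + 3·-1.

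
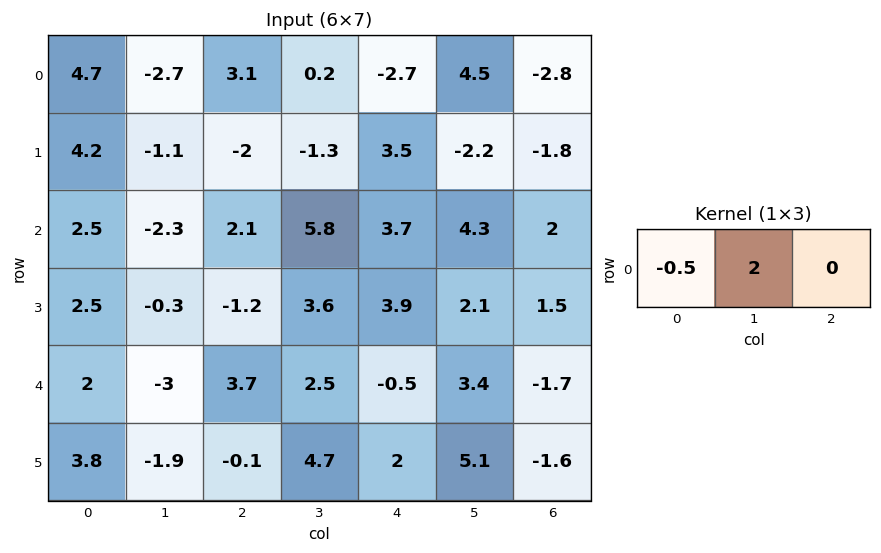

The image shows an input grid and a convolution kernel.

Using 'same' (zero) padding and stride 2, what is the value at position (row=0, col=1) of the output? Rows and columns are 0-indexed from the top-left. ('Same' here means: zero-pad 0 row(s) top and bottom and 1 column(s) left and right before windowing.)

The receptive field on the zero-padded input at this output position is [-2.7 3.1 0.2]. Elementwise product with the kernel and sum: -2.7·-0.5 + 3.1·2.

7.55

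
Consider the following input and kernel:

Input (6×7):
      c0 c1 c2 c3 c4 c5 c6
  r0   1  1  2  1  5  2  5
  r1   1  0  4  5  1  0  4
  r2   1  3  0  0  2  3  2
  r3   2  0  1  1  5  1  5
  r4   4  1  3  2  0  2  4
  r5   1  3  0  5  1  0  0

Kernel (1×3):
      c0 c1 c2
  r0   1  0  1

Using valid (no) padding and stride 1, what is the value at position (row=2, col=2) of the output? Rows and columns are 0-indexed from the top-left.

2

The receptive field on the input at this output position is [0 0 2]. Elementwise product with the kernel and sum: 0·1 + 2·1.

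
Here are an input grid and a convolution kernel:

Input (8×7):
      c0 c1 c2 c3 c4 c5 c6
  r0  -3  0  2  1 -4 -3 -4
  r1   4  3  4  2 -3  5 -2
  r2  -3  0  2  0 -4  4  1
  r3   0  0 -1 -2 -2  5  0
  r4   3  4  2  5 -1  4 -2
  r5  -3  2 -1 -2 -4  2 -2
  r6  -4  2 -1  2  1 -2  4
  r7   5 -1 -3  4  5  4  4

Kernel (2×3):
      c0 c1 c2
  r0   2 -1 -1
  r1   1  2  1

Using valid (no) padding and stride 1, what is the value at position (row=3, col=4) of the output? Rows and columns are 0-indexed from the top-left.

The receptive field on the input at this output position is [-2 5 0 / -1 4 -2]. Elementwise product with the kernel and sum: -2·2 + 5·-1 + 0·-1 + -1·1 + 4·2 + -2·1.

-4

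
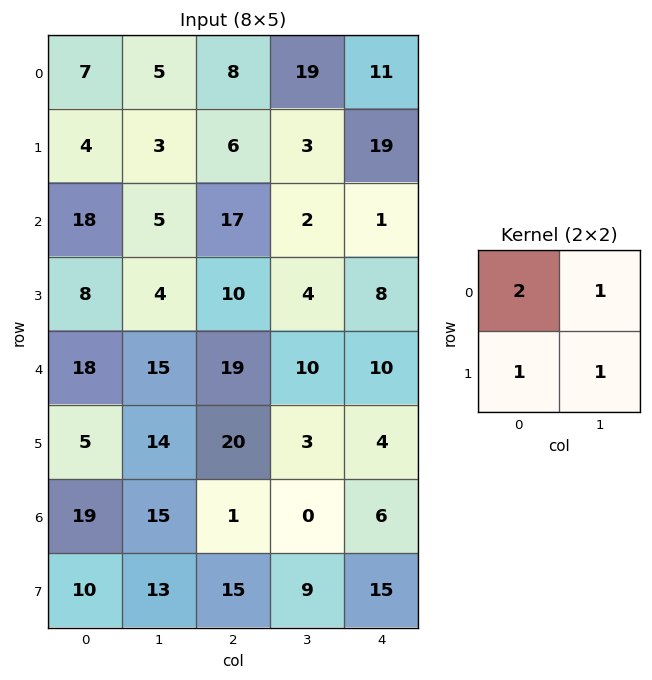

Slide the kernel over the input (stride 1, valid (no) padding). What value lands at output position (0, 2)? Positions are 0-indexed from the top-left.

44

The receptive field on the input at this output position is [8 19 / 6 3]. Elementwise product with the kernel and sum: 8·2 + 19·1 + 6·1 + 3·1.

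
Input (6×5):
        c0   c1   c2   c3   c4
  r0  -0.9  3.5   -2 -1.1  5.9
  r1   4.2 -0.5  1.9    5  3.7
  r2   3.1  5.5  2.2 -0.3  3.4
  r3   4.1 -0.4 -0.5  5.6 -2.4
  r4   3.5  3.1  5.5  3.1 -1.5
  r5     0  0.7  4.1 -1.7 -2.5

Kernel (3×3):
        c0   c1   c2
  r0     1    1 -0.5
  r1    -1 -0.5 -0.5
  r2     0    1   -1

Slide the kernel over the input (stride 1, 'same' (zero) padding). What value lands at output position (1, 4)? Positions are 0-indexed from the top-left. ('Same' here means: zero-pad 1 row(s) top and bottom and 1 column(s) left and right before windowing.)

1.35

The receptive field on the zero-padded input at this output position is [-1.1 5.9 0 / 5 3.7 0 / -0.3 3.4 0]. Elementwise product with the kernel and sum: -1.1·1 + 5.9·1 + 0·-0.5 + 5·-1 + 3.7·-0.5 + 0·-0.5 + 3.4·1 + 0·-1.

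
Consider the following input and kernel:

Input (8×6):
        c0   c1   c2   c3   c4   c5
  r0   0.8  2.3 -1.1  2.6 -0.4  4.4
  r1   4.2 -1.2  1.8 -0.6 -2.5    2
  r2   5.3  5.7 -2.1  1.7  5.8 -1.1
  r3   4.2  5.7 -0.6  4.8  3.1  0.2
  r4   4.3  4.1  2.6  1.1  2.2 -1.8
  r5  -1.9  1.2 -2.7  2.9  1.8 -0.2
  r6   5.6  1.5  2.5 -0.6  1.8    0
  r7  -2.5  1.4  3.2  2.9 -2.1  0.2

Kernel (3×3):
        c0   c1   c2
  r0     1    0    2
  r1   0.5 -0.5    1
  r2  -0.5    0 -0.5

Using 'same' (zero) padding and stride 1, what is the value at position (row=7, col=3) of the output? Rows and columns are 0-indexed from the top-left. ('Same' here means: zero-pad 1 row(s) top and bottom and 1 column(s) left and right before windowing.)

The receptive field on the zero-padded input at this output position is [2.5 -0.6 1.8 / 3.2 2.9 -2.1 / 0 0 0]. Elementwise product with the kernel and sum: 2.5·1 + 1.8·2 + 3.2·0.5 + 2.9·-0.5 + -2.1·1 + 0·-0.5 + 0·-0.5.

4.15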